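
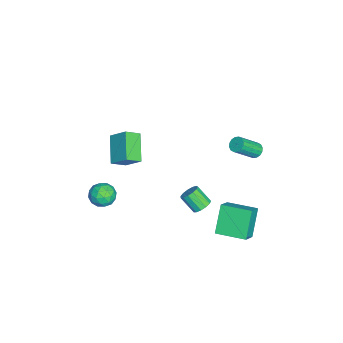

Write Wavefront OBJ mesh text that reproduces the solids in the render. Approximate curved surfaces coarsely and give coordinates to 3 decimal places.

v -1.008 1.501 -3.598
v -0.446 1.504 -3.362
v -0.81 0.721 -2.486
v -1.372 0.719 -2.722
v -0.617 1.758 -3.206
v -0.982 0.975 -2.33
v -0.913 1.931 -3.175
v -1.277 1.148 -2.299
v -1.239 1.967 -3.278
v -1.603 1.184 -2.402
v -1.491 1.855 -3.483
v -1.856 1.072 -2.607
v -1.59 1.631 -3.724
v -1.955 0.848 -2.848
v -1.504 1.366 -3.925
v -1.869 0.583 -3.049
v -1.261 1.144 -4.023
v -1.625 0.361 -3.147
v -0.937 1.035 -3.985
v -1.301 0.252 -3.109
v -0.636 1.075 -3.825
v -1 0.292 -2.949
v -0.452 1.249 -3.592
v -0.817 0.467 -2.716
v 0.214 -3.294 -1.06
v 0.63 -3.117 -1.757
v 0.65 -4.563 -1.123
v 1.066 -4.386 -1.82
v 1.314 -4.065 -1.095
v 1.045 -3.28 -1.057
v 0.235 -4.4 -1.823
v -0.034 -3.615 -1.785
v 0.643 -3.8 -2.229
v 1.31 -3.593 -1.779
v -0.03 -4.087 -1.101
v 0.637 -3.88 -0.651
v 0.384 -3.094 -1.403
v 0.896 -4.586 -1.477
v 1.042 -4.398 -1.051
v 1.287 -4.293 -1.461
v 0.628 -3.19 -0.991
v 0.872 -3.086 -1.401
v 1.274 -3.643 -1.012
v 0.408 -4.594 -1.479
v 0.652 -4.49 -1.889
v -0.007 -3.387 -1.419
v 0.238 -3.282 -1.829
v 0.006 -4.037 -1.868
v 0.635 -3.391 -2.09
v 0.892 -4.138 -2.127
v 0.404 -4.146 -2.129
v 0.245 -3.684 -2.106
v 1.027 -3.27 -1.826
v 1.284 -4.016 -1.863
v 1.43 -3.827 -1.437
v 1.271 -3.366 -1.414
v 1.035 -3.672 -2.103
v -0.004 -3.664 -1.017
v 0.253 -4.41 -1.054
v 0.009 -4.314 -1.466
v -0.15 -3.853 -1.443
v 0.388 -3.542 -0.753
v 0.645 -4.289 -0.79
v 1.035 -3.996 -0.774
v 0.876 -3.534 -0.751
v 0.245 -4.008 -0.777
v -0.351 -2.675 2.955
v 0.039 -1.77 3.818
v 1.148 -2.42 2.01
v 1.538 -1.515 2.872
v 0.122 -3.405 3.508
v 0.512 -2.5 4.37
v 1.621 -3.15 2.562
v 2.011 -2.245 3.425
v -1.086 2.893 -3.117
v -0.113 2.625 -2.33
v -0.679 4.644 -3.024
v 0.293 4.376 -2.236
v 0.067 2.704 -4.604
v 1.039 2.436 -3.816
v 0.473 4.455 -4.51
v 1.446 4.187 -3.723
v -3.659 4.192 -0.703
v -3.267 4.094 -1.031
v -2.549 3.07 0.136
v -2.941 3.168 0.463
v -3.188 4.309 -0.89
v -2.47 3.285 0.276
v -3.235 4.493 -0.7
v -2.517 3.469 0.467
v -3.396 4.597 -0.51
v -2.678 3.573 0.657
v -3.627 4.592 -0.372
v -2.909 3.568 0.794
v -3.867 4.479 -0.323
v -3.149 3.456 0.843
v -4.051 4.29 -0.376
v -3.333 3.266 0.791
v -4.13 4.075 -0.516
v -3.412 3.051 0.65
v -4.083 3.891 -0.707
v -3.365 2.867 0.46
v -3.922 3.787 -0.897
v -3.204 2.763 0.27
v -3.691 3.792 -1.034
v -2.973 2.768 0.132
v -3.451 3.904 -1.083
v -2.733 2.881 0.083
f 2 1 5
f 2 5 3
f 3 5 6
f 3 6 4
f 5 1 7
f 5 7 6
f 6 7 8
f 6 8 4
f 7 1 9
f 7 9 8
f 8 9 10
f 8 10 4
f 9 1 11
f 9 11 10
f 10 11 12
f 10 12 4
f 11 1 13
f 11 13 12
f 12 13 14
f 12 14 4
f 13 1 15
f 13 15 14
f 14 15 16
f 14 16 4
f 15 1 17
f 15 17 16
f 16 17 18
f 16 18 4
f 17 1 19
f 17 19 18
f 18 19 20
f 18 20 4
f 19 1 21
f 19 21 20
f 20 21 22
f 20 22 4
f 21 1 23
f 21 23 22
f 22 23 24
f 22 24 4
f 23 1 2
f 23 2 24
f 24 2 3
f 24 3 4
f 25 62 41
f 62 36 65
f 41 65 30
f 62 65 41
f 25 41 37
f 41 30 42
f 37 42 26
f 41 42 37
f 25 37 46
f 37 26 47
f 46 47 32
f 37 47 46
f 25 46 58
f 46 32 61
f 58 61 35
f 46 61 58
f 25 58 62
f 58 35 66
f 62 66 36
f 58 66 62
f 26 42 53
f 42 30 56
f 53 56 34
f 42 56 53
f 30 65 43
f 65 36 64
f 43 64 29
f 65 64 43
f 36 66 63
f 66 35 59
f 63 59 27
f 66 59 63
f 35 61 60
f 61 32 48
f 60 48 31
f 61 48 60
f 32 47 52
f 47 26 49
f 52 49 33
f 47 49 52
f 28 54 40
f 54 34 55
f 40 55 29
f 54 55 40
f 28 40 38
f 40 29 39
f 38 39 27
f 40 39 38
f 28 38 45
f 38 27 44
f 45 44 31
f 38 44 45
f 28 45 50
f 45 31 51
f 50 51 33
f 45 51 50
f 28 50 54
f 50 33 57
f 54 57 34
f 50 57 54
f 29 55 43
f 55 34 56
f 43 56 30
f 55 56 43
f 27 39 63
f 39 29 64
f 63 64 36
f 39 64 63
f 31 44 60
f 44 27 59
f 60 59 35
f 44 59 60
f 33 51 52
f 51 31 48
f 52 48 32
f 51 48 52
f 34 57 53
f 57 33 49
f 53 49 26
f 57 49 53
f 68 70 67
f 71 68 67
f 67 70 69
f 69 71 67
f 68 74 70
f 72 68 71
f 72 74 68
f 70 74 69
f 73 71 69
f 69 74 73
f 73 72 71
f 74 72 73
f 76 78 75
f 79 76 75
f 75 78 77
f 77 79 75
f 76 82 78
f 80 76 79
f 80 82 76
f 78 82 77
f 81 79 77
f 77 82 81
f 81 80 79
f 82 80 81
f 84 83 87
f 84 87 85
f 85 87 88
f 85 88 86
f 87 83 89
f 87 89 88
f 88 89 90
f 88 90 86
f 89 83 91
f 89 91 90
f 90 91 92
f 90 92 86
f 91 83 93
f 91 93 92
f 92 93 94
f 92 94 86
f 93 83 95
f 93 95 94
f 94 95 96
f 94 96 86
f 95 83 97
f 95 97 96
f 96 97 98
f 96 98 86
f 97 83 99
f 97 99 98
f 98 99 100
f 98 100 86
f 99 83 101
f 99 101 100
f 100 101 102
f 100 102 86
f 101 83 103
f 101 103 102
f 102 103 104
f 102 104 86
f 103 83 105
f 103 105 104
f 104 105 106
f 104 106 86
f 105 83 107
f 105 107 106
f 106 107 108
f 106 108 86
f 107 83 84
f 107 84 108
f 108 84 85
f 108 85 86



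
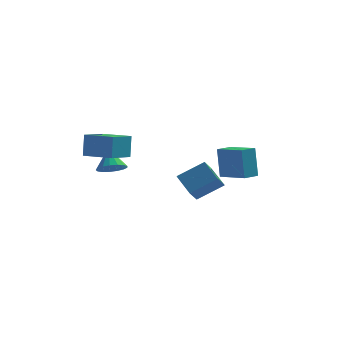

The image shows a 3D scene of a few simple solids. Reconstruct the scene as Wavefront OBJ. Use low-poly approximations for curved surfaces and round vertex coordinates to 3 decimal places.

v 4.041 -0.873 -1.57
v 3.813 -0.42 0.386
v 2.524 0.255 -2.007
v 2.297 0.708 -0.052
v 4.703 -0.028 -1.688
v 4.476 0.425 0.267
v 3.187 1.1 -2.126
v 2.959 1.553 -0.17
v -4.869 -2.088 0.161
v -4.865 -1.656 1.597
v -4.076 -0.67 -0.267
v -4.073 -0.238 1.169
v -3.087 -3.002 0.431
v -3.084 -2.57 1.867
v -2.295 -1.584 0.003
v -2.291 -1.152 1.439
v 0.518 2.456 -4.388
v -0.416 3.604 -3.53
v 0.81 3.334 -5.244
v -0.124 4.481 -4.387
v 2.104 2.959 -3.333
v 1.17 4.106 -2.476
v 2.396 3.836 -4.19
v 1.462 4.984 -3.332
v -3.566 -0.336 -1.47
v -3.129 -0.922 -0.928
v -3.914 0.536 -0.25
v -2.821 -0.637 -1.043
v -2.683 -0.283 -1.257
v -2.748 0.059 -1.519
v -3 0.31 -1.77
v -3.381 0.413 -1.953
v -3.805 0.345 -2.025
v -4.175 0.12 -1.97
v -4.404 -0.209 -1.8
v -4.442 -0.567 -1.555
v -4.279 -0.872 -1.291
v -3.953 -1.054 -1.067
v -3.538 -1.072 -0.936
f 2 4 1
f 5 2 1
f 1 4 3
f 3 5 1
f 2 8 4
f 6 2 5
f 6 8 2
f 4 8 3
f 7 5 3
f 3 8 7
f 7 6 5
f 8 6 7
f 10 12 9
f 13 10 9
f 9 12 11
f 11 13 9
f 10 16 12
f 14 10 13
f 14 16 10
f 12 16 11
f 15 13 11
f 11 16 15
f 15 14 13
f 16 14 15
f 18 20 17
f 21 18 17
f 17 20 19
f 19 21 17
f 18 24 20
f 22 18 21
f 22 24 18
f 20 24 19
f 23 21 19
f 19 24 23
f 23 22 21
f 24 22 23
f 26 25 28
f 26 28 27
f 28 25 29
f 28 29 27
f 29 25 30
f 29 30 27
f 30 25 31
f 30 31 27
f 31 25 32
f 31 32 27
f 32 25 33
f 32 33 27
f 33 25 34
f 33 34 27
f 34 25 35
f 34 35 27
f 35 25 36
f 35 36 27
f 36 25 37
f 36 37 27
f 37 25 38
f 37 38 27
f 38 25 39
f 38 39 27
f 39 25 26
f 39 26 27



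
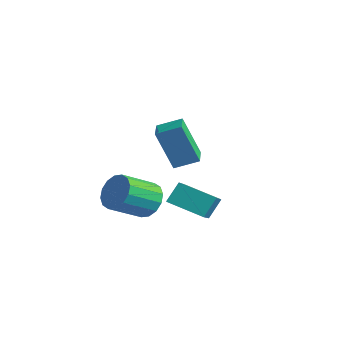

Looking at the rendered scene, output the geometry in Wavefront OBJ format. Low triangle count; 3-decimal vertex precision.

v 3.895 -1.953 2.482
v 3.423 -2.566 4.445
v 2.908 -1.254 2.463
v 2.436 -1.867 4.426
v 4.524 -1.053 2.914
v 4.052 -1.666 4.877
v 3.537 -0.354 2.895
v 3.065 -0.967 4.858
v -0.433 -0.512 -1.567
v 0.312 -0.193 -0.964
v 0.257 -1.869 -0.009
v -0.487 -2.188 -0.613
v -0.129 -0.043 -0.726
v -0.184 -1.719 0.229
v -0.651 -0.018 -0.714
v -0.706 -1.695 0.241
v -1.114 -0.126 -0.93
v -1.169 -1.803 0.025
v -1.395 -0.338 -1.317
v -1.45 -2.014 -0.362
v -1.418 -0.595 -1.771
v -1.473 -2.272 -0.816
v -1.177 -0.831 -2.171
v -1.232 -2.507 -1.216
v -0.736 -0.981 -2.409
v -0.791 -2.657 -1.454
v -0.214 -1.005 -2.421
v -0.269 -2.682 -1.466
v 0.249 -0.897 -2.205
v 0.194 -2.574 -1.25
v 0.53 -0.686 -1.818
v 0.475 -2.362 -0.863
v 0.553 -0.428 -1.364
v 0.498 -2.105 -0.409
v 1.467 -0.766 -0.807
v 1.4 -0.06 0.16
v 0.2 0.355 -1.714
v 0.132 1.061 -0.747
v 2.868 0.279 -1.473
v 2.8 0.985 -0.506
v 1.6 1.4 -2.38
v 1.533 2.106 -1.413
f 2 4 1
f 5 2 1
f 1 4 3
f 3 5 1
f 2 8 4
f 6 2 5
f 6 8 2
f 4 8 3
f 7 5 3
f 3 8 7
f 7 6 5
f 8 6 7
f 10 9 13
f 10 13 11
f 11 13 14
f 11 14 12
f 13 9 15
f 13 15 14
f 14 15 16
f 14 16 12
f 15 9 17
f 15 17 16
f 16 17 18
f 16 18 12
f 17 9 19
f 17 19 18
f 18 19 20
f 18 20 12
f 19 9 21
f 19 21 20
f 20 21 22
f 20 22 12
f 21 9 23
f 21 23 22
f 22 23 24
f 22 24 12
f 23 9 25
f 23 25 24
f 24 25 26
f 24 26 12
f 25 9 27
f 25 27 26
f 26 27 28
f 26 28 12
f 27 9 29
f 27 29 28
f 28 29 30
f 28 30 12
f 29 9 31
f 29 31 30
f 30 31 32
f 30 32 12
f 31 9 33
f 31 33 32
f 32 33 34
f 32 34 12
f 33 9 10
f 33 10 34
f 34 10 11
f 34 11 12
f 36 38 35
f 39 36 35
f 35 38 37
f 37 39 35
f 36 42 38
f 40 36 39
f 40 42 36
f 38 42 37
f 41 39 37
f 37 42 41
f 41 40 39
f 42 40 41



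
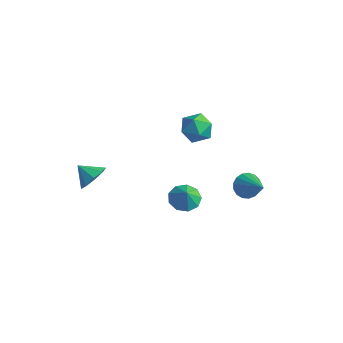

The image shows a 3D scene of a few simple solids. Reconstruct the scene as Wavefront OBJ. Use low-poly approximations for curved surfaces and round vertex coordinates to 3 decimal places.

v 1.49 -1.272 -0.137
v 2.073 -0.588 -0.193
v 1.95 -1.588 0.777
v 1.572 -0.413 0.119
v 1.033 -0.64 0.312
v 0.708 -1.162 0.295
v 0.749 -1.736 0.076
v 1.137 -2.093 -0.243
v 1.69 -2.066 -0.512
v 2.149 -1.667 -0.605
v 2.301 -1.084 -0.479
v -0.936 2.428 3.367
v 0.063 2.212 3.17
v -1.403 1.408 2.11
v -0.404 1.192 1.913
v -0.849 0.848 2.789
v -0.56 1.478 3.566
v -0.78 2.142 1.714
v -0.491 2.772 2.491
v 0.159 2.035 2.149
v 0.117 1.235 2.813
v -1.457 2.385 2.467
v -1.499 1.585 3.131
v 1.076 4.041 -2.57
v 1.578 4.18 -3.254
v 2.744 3.539 -1.45
v 1.563 4.546 -3.068
v 1.436 4.797 -2.767
v 1.227 4.874 -2.421
v 0.983 4.761 -2.109
v 0.761 4.483 -1.902
v 0.611 4.103 -1.849
v 0.568 3.709 -1.961
v 0.641 3.391 -2.212
v 0.814 3.222 -2.545
v 1.047 3.241 -2.884
v 1.286 3.443 -3.151
v 1.478 3.781 -3.284
v -3.411 -3.284 -0.22
v -2.774 -3.716 0.353
v -4.289 -3.596 0.52
v -2.847 -3.088 0.531
v -3.184 -2.552 0.358
v -3.627 -2.358 -0.086
v -3.969 -2.598 -0.593
v -4.05 -3.158 -0.925
v -3.832 -3.777 -0.928
v -3.417 -4.166 -0.599
v -2.999 -4.142 -0.093
f 2 1 4
f 2 4 3
f 4 1 5
f 4 5 3
f 5 1 6
f 5 6 3
f 6 1 7
f 6 7 3
f 7 1 8
f 7 8 3
f 8 1 9
f 8 9 3
f 9 1 10
f 9 10 3
f 10 1 11
f 10 11 3
f 11 1 2
f 11 2 3
f 12 23 17
f 12 17 13
f 12 13 19
f 12 19 22
f 12 22 23
f 13 17 21
f 17 23 16
f 23 22 14
f 22 19 18
f 19 13 20
f 15 21 16
f 15 16 14
f 15 14 18
f 15 18 20
f 15 20 21
f 16 21 17
f 14 16 23
f 18 14 22
f 20 18 19
f 21 20 13
f 25 24 27
f 25 27 26
f 27 24 28
f 27 28 26
f 28 24 29
f 28 29 26
f 29 24 30
f 29 30 26
f 30 24 31
f 30 31 26
f 31 24 32
f 31 32 26
f 32 24 33
f 32 33 26
f 33 24 34
f 33 34 26
f 34 24 35
f 34 35 26
f 35 24 36
f 35 36 26
f 36 24 37
f 36 37 26
f 37 24 38
f 37 38 26
f 38 24 25
f 38 25 26
f 40 39 42
f 40 42 41
f 42 39 43
f 42 43 41
f 43 39 44
f 43 44 41
f 44 39 45
f 44 45 41
f 45 39 46
f 45 46 41
f 46 39 47
f 46 47 41
f 47 39 48
f 47 48 41
f 48 39 49
f 48 49 41
f 49 39 40
f 49 40 41



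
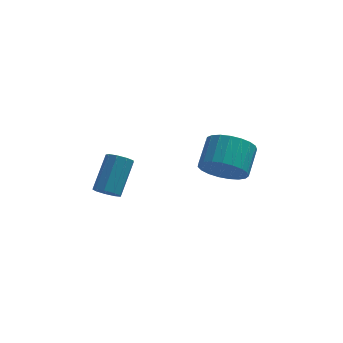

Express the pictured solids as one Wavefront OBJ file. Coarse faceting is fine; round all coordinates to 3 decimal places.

v -1.346 1.254 0.907
v -0.841 1.253 0.665
v -0.309 2.386 1.77
v -0.814 2.386 2.013
v -1.065 1.518 0.501
v -0.533 2.651 1.607
v -1.42 1.659 0.528
v -0.888 2.792 1.633
v -1.741 1.61 0.732
v -1.208 2.743 1.837
v -1.877 1.395 1.018
v -1.344 2.528 2.123
v -1.764 1.113 1.252
v -1.232 2.246 2.358
v -1.456 0.897 1.325
v -0.924 2.03 2.431
v -1.097 0.848 1.203
v -0.564 1.981 2.308
v -0.854 0.989 0.942
v -0.322 2.122 2.047
v 3.118 3.076 0.592
v 4.009 2.635 0.77
v 4.414 3.744 1.486
v 3.522 4.184 1.308
v 4.083 2.84 0.411
v 4.488 3.949 1.127
v 3.99 3.086 0.083
v 4.395 4.194 0.799
v 3.746 3.33 -0.157
v 4.151 4.438 0.559
v 3.394 3.53 -0.267
v 3.799 4.638 0.449
v 2.993 3.651 -0.229
v 3.398 4.759 0.487
v 2.615 3.673 -0.048
v 3.02 4.782 0.667
v 2.323 3.592 0.243
v 2.728 4.7 0.958
v 2.169 3.421 0.594
v 2.573 4.53 1.31
v 2.178 3.191 0.945
v 2.583 4.3 1.661
v 2.35 2.941 1.235
v 2.755 4.049 1.951
v 2.655 2.714 1.414
v 3.06 3.822 2.13
v 3.04 2.55 1.451
v 3.445 3.658 2.166
v 3.438 2.476 1.339
v 3.843 3.585 2.055
v 3.781 2.507 1.098
v 4.186 3.615 1.814
f 2 1 5
f 2 5 3
f 3 5 6
f 3 6 4
f 5 1 7
f 5 7 6
f 6 7 8
f 6 8 4
f 7 1 9
f 7 9 8
f 8 9 10
f 8 10 4
f 9 1 11
f 9 11 10
f 10 11 12
f 10 12 4
f 11 1 13
f 11 13 12
f 12 13 14
f 12 14 4
f 13 1 15
f 13 15 14
f 14 15 16
f 14 16 4
f 15 1 17
f 15 17 16
f 16 17 18
f 16 18 4
f 17 1 19
f 17 19 18
f 18 19 20
f 18 20 4
f 19 1 2
f 19 2 20
f 20 2 3
f 20 3 4
f 22 21 25
f 22 25 23
f 23 25 26
f 23 26 24
f 25 21 27
f 25 27 26
f 26 27 28
f 26 28 24
f 27 21 29
f 27 29 28
f 28 29 30
f 28 30 24
f 29 21 31
f 29 31 30
f 30 31 32
f 30 32 24
f 31 21 33
f 31 33 32
f 32 33 34
f 32 34 24
f 33 21 35
f 33 35 34
f 34 35 36
f 34 36 24
f 35 21 37
f 35 37 36
f 36 37 38
f 36 38 24
f 37 21 39
f 37 39 38
f 38 39 40
f 38 40 24
f 39 21 41
f 39 41 40
f 40 41 42
f 40 42 24
f 41 21 43
f 41 43 42
f 42 43 44
f 42 44 24
f 43 21 45
f 43 45 44
f 44 45 46
f 44 46 24
f 45 21 47
f 45 47 46
f 46 47 48
f 46 48 24
f 47 21 49
f 47 49 48
f 48 49 50
f 48 50 24
f 49 21 51
f 49 51 50
f 50 51 52
f 50 52 24
f 51 21 22
f 51 22 52
f 52 22 23
f 52 23 24



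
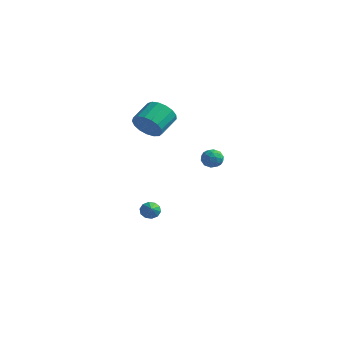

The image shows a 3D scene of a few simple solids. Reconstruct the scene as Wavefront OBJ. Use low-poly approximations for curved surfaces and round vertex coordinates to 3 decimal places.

v -3.781 0.161 -4.066
v -3.306 0.269 -4.466
v -3.139 -0.541 -3.494
v -3.281 0.528 -4.176
v -3.447 0.647 -3.844
v -3.74 0.58 -3.597
v -4.049 0.353 -3.529
v -4.256 0.053 -3.667
v -4.281 -0.206 -3.956
v -4.115 -0.325 -4.288
v -3.821 -0.258 -4.535
v -3.512 -0.031 -4.603
v 0.218 1.089 0.791
v 0.707 1.148 1.295
v 0.133 -0.028 1.005
v 0.622 0.031 1.509
v -0.015 0.319 1.6
v 0.038 1.009 1.468
v 0.802 0.111 0.832
v 0.855 0.801 0.7
v 1.068 0.543 1.32
v 0.563 0.672 1.795
v 0.277 0.448 0.505
v -0.228 0.577 0.98
v 0.47 1.216 1.025
v 0.37 -0.096 1.275
v -0.004 0.073 1.329
v 0.283 0.108 1.625
v 0.077 1.135 1.126
v 0.364 1.17 1.422
v -0.06 0.683 1.601
v 0.476 -0.05 0.878
v 0.763 -0.015 1.174
v 0.557 1.012 0.675
v 0.844 1.047 0.971
v 0.9 0.437 0.699
v 0.969 0.896 1.336
v 0.919 0.239 1.461
v 1.025 0.286 1.063
v 1.056 0.691 0.986
v 0.673 0.971 1.614
v 0.623 0.315 1.74
v 0.249 0.485 1.793
v 0.28 0.89 1.716
v 0.885 0.616 1.629
v 0.217 0.805 0.56
v 0.167 0.149 0.686
v 0.56 0.23 0.584
v 0.591 0.635 0.507
v -0.079 0.881 0.839
v -0.129 0.224 0.964
v -0.216 0.429 1.314
v -0.185 0.834 1.237
v -0.045 0.504 0.671
v -2.967 -1.091 3.359
v -2.082 -0.835 2.923
v -2.127 0.548 3.644
v -3.013 0.291 4.081
v -2.418 -0.68 2.605
v -2.463 0.703 3.326
v -2.88 -0.619 2.46
v -2.925 0.763 3.181
v -3.362 -0.667 2.52
v -3.408 0.716 3.241
v -3.754 -0.811 2.773
v -3.799 0.571 3.494
v -3.965 -1.02 3.161
v -4.011 0.362 3.882
v -3.948 -1.245 3.593
v -3.993 0.137 4.315
v -3.706 -1.435 3.973
v -3.752 -0.053 4.694
v -3.295 -1.546 4.211
v -3.34 -0.164 4.933
v -2.809 -1.553 4.255
v -2.854 -0.171 4.976
v -2.359 -1.454 4.093
v -2.404 -0.072 4.814
v -2.048 -1.272 3.764
v -2.094 0.111 4.485
v -1.948 -1.048 3.341
v -1.994 0.334 4.062
f 2 1 4
f 2 4 3
f 4 1 5
f 4 5 3
f 5 1 6
f 5 6 3
f 6 1 7
f 6 7 3
f 7 1 8
f 7 8 3
f 8 1 9
f 8 9 3
f 9 1 10
f 9 10 3
f 10 1 11
f 10 11 3
f 11 1 12
f 11 12 3
f 12 1 2
f 12 2 3
f 13 50 29
f 50 24 53
f 29 53 18
f 50 53 29
f 13 29 25
f 29 18 30
f 25 30 14
f 29 30 25
f 13 25 34
f 25 14 35
f 34 35 20
f 25 35 34
f 13 34 46
f 34 20 49
f 46 49 23
f 34 49 46
f 13 46 50
f 46 23 54
f 50 54 24
f 46 54 50
f 14 30 41
f 30 18 44
f 41 44 22
f 30 44 41
f 18 53 31
f 53 24 52
f 31 52 17
f 53 52 31
f 24 54 51
f 54 23 47
f 51 47 15
f 54 47 51
f 23 49 48
f 49 20 36
f 48 36 19
f 49 36 48
f 20 35 40
f 35 14 37
f 40 37 21
f 35 37 40
f 16 42 28
f 42 22 43
f 28 43 17
f 42 43 28
f 16 28 26
f 28 17 27
f 26 27 15
f 28 27 26
f 16 26 33
f 26 15 32
f 33 32 19
f 26 32 33
f 16 33 38
f 33 19 39
f 38 39 21
f 33 39 38
f 16 38 42
f 38 21 45
f 42 45 22
f 38 45 42
f 17 43 31
f 43 22 44
f 31 44 18
f 43 44 31
f 15 27 51
f 27 17 52
f 51 52 24
f 27 52 51
f 19 32 48
f 32 15 47
f 48 47 23
f 32 47 48
f 21 39 40
f 39 19 36
f 40 36 20
f 39 36 40
f 22 45 41
f 45 21 37
f 41 37 14
f 45 37 41
f 56 55 59
f 56 59 57
f 57 59 60
f 57 60 58
f 59 55 61
f 59 61 60
f 60 61 62
f 60 62 58
f 61 55 63
f 61 63 62
f 62 63 64
f 62 64 58
f 63 55 65
f 63 65 64
f 64 65 66
f 64 66 58
f 65 55 67
f 65 67 66
f 66 67 68
f 66 68 58
f 67 55 69
f 67 69 68
f 68 69 70
f 68 70 58
f 69 55 71
f 69 71 70
f 70 71 72
f 70 72 58
f 71 55 73
f 71 73 72
f 72 73 74
f 72 74 58
f 73 55 75
f 73 75 74
f 74 75 76
f 74 76 58
f 75 55 77
f 75 77 76
f 76 77 78
f 76 78 58
f 77 55 79
f 77 79 78
f 78 79 80
f 78 80 58
f 79 55 81
f 79 81 80
f 80 81 82
f 80 82 58
f 81 55 56
f 81 56 82
f 82 56 57
f 82 57 58



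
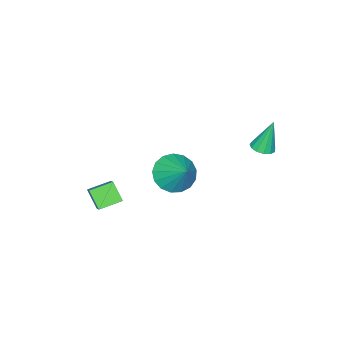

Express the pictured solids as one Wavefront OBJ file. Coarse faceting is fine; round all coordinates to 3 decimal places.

v 0.32 1.318 -0.516
v 0.738 1.627 -0.49
v 0.02 1.602 0.936
v 0.514 1.798 -0.57
v 0.228 1.816 -0.633
v -0.028 1.677 -0.658
v -0.174 1.423 -0.639
v -0.163 1.136 -0.581
v 0.002 0.907 -0.502
v 0.268 0.808 -0.427
v 0.55 0.871 -0.381
v 0.76 1.076 -0.378
v 0.829 1.358 -0.419
v 2.622 -1.232 -1.741
v 3.269 -1.836 -1.49
v 3.138 -0.288 -0.799
v 3.456 -1.611 -1.819
v 3.453 -1.299 -2.13
v 3.259 -0.972 -2.351
v 2.919 -0.704 -2.433
v 2.511 -0.557 -2.356
v 2.128 -0.565 -2.139
v 1.859 -0.726 -1.83
v 1.764 -1.002 -1.501
v 1.866 -1.332 -1.226
v 2.141 -1.638 -1.07
v 2.526 -1.851 -1.067
v 2.933 -1.923 -1.219
v 2.878 -4.17 -3.48
v 3.547 -3.54 -2.757
v 3.085 -3.552 -4.211
v 3.754 -2.921 -3.488
v 3.686 -4.739 -3.732
v 4.355 -4.108 -3.009
v 3.893 -4.12 -4.463
v 4.562 -3.49 -3.74
f 2 1 4
f 2 4 3
f 4 1 5
f 4 5 3
f 5 1 6
f 5 6 3
f 6 1 7
f 6 7 3
f 7 1 8
f 7 8 3
f 8 1 9
f 8 9 3
f 9 1 10
f 9 10 3
f 10 1 11
f 10 11 3
f 11 1 12
f 11 12 3
f 12 1 13
f 12 13 3
f 13 1 2
f 13 2 3
f 15 14 17
f 15 17 16
f 17 14 18
f 17 18 16
f 18 14 19
f 18 19 16
f 19 14 20
f 19 20 16
f 20 14 21
f 20 21 16
f 21 14 22
f 21 22 16
f 22 14 23
f 22 23 16
f 23 14 24
f 23 24 16
f 24 14 25
f 24 25 16
f 25 14 26
f 25 26 16
f 26 14 27
f 26 27 16
f 27 14 28
f 27 28 16
f 28 14 15
f 28 15 16
f 30 32 29
f 33 30 29
f 29 32 31
f 31 33 29
f 30 36 32
f 34 30 33
f 34 36 30
f 32 36 31
f 35 33 31
f 31 36 35
f 35 34 33
f 36 34 35



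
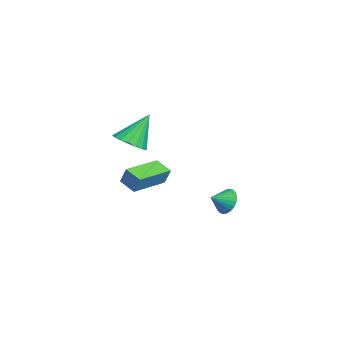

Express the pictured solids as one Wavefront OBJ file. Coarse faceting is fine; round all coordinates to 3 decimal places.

v -0.863 2.517 -3.933
v -0.235 2.479 -4.442
v -0.537 1.683 -3.467
v -0.115 2.656 -4.21
v -0.109 2.812 -3.935
v -0.218 2.923 -3.66
v -0.425 2.972 -3.426
v -0.699 2.952 -3.27
v -0.998 2.866 -3.215
v -1.276 2.727 -3.269
v -1.492 2.555 -3.424
v -1.612 2.378 -3.657
v -1.618 2.222 -3.931
v -1.509 2.111 -4.206
v -1.302 2.062 -4.44
v -1.028 2.082 -4.596
v -0.729 2.168 -4.652
v -0.45 2.307 -4.598
v -0.264 -1.254 -1.467
v -0.011 -0.984 -0.571
v 0.456 -0.645 -1.855
v 0.709 -0.374 -0.958
v 1.111 -2.826 -1.382
v 1.364 -2.555 -0.485
v 1.831 -2.216 -1.769
v 2.084 -1.946 -0.873
v 2.438 -2.445 1.763
v 2.884 -1.707 1.442
v 1.982 -1.475 3.357
v 2.504 -1.653 1.3
v 2.11 -1.755 1.25
v 1.782 -1.994 1.302
v 1.584 -2.323 1.445
v 1.554 -2.675 1.651
v 1.7 -2.982 1.879
v 1.992 -3.183 2.085
v 2.372 -3.237 2.227
v 2.765 -3.135 2.277
v 3.094 -2.895 2.225
v 3.292 -2.567 2.082
v 3.321 -2.215 1.876
v 3.176 -1.908 1.647
f 2 1 4
f 2 4 3
f 4 1 5
f 4 5 3
f 5 1 6
f 5 6 3
f 6 1 7
f 6 7 3
f 7 1 8
f 7 8 3
f 8 1 9
f 8 9 3
f 9 1 10
f 9 10 3
f 10 1 11
f 10 11 3
f 11 1 12
f 11 12 3
f 12 1 13
f 12 13 3
f 13 1 14
f 13 14 3
f 14 1 15
f 14 15 3
f 15 1 16
f 15 16 3
f 16 1 17
f 16 17 3
f 17 1 18
f 17 18 3
f 18 1 2
f 18 2 3
f 20 22 19
f 23 20 19
f 19 22 21
f 21 23 19
f 20 26 22
f 24 20 23
f 24 26 20
f 22 26 21
f 25 23 21
f 21 26 25
f 25 24 23
f 26 24 25
f 28 27 30
f 28 30 29
f 30 27 31
f 30 31 29
f 31 27 32
f 31 32 29
f 32 27 33
f 32 33 29
f 33 27 34
f 33 34 29
f 34 27 35
f 34 35 29
f 35 27 36
f 35 36 29
f 36 27 37
f 36 37 29
f 37 27 38
f 37 38 29
f 38 27 39
f 38 39 29
f 39 27 40
f 39 40 29
f 40 27 41
f 40 41 29
f 41 27 42
f 41 42 29
f 42 27 28
f 42 28 29



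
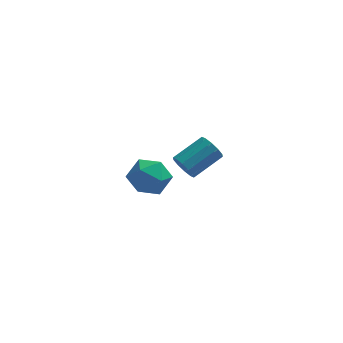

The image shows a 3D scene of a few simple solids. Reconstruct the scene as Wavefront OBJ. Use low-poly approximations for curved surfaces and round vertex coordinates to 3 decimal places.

v 2.654 2.72 -2.834
v 3.143 2.419 -3.301
v 4.474 3.359 -2.513
v 3.986 3.66 -2.046
v 2.984 2.804 -3.491
v 4.316 3.743 -2.703
v 2.699 3.156 -3.43
v 4.031 4.096 -2.642
v 2.397 3.342 -3.141
v 3.729 4.282 -2.354
v 2.193 3.291 -2.735
v 3.525 4.23 -1.947
v 2.166 3.021 -2.367
v 3.497 3.961 -1.579
v 2.324 2.637 -2.177
v 3.656 3.576 -1.389
v 2.609 2.284 -2.238
v 3.941 3.224 -1.45
v 2.911 2.098 -2.526
v 4.243 3.038 -1.739
v 3.115 2.15 -2.933
v 4.447 3.089 -2.145
v 0.235 -2.388 0.468
v 0.787 -1.728 1.109
v 1.713 -2.892 -0.289
v 2.265 -2.232 0.352
v 1.789 -3.102 0.76
v 0.875 -2.791 1.228
v 1.625 -1.829 -0.408
v 0.711 -1.518 0.06
v 1.646 -1.383 0.567
v 1.748 -2.17 1.289
v 0.752 -2.45 -0.469
v 0.854 -3.237 0.253
f 2 1 5
f 2 5 3
f 3 5 6
f 3 6 4
f 5 1 7
f 5 7 6
f 6 7 8
f 6 8 4
f 7 1 9
f 7 9 8
f 8 9 10
f 8 10 4
f 9 1 11
f 9 11 10
f 10 11 12
f 10 12 4
f 11 1 13
f 11 13 12
f 12 13 14
f 12 14 4
f 13 1 15
f 13 15 14
f 14 15 16
f 14 16 4
f 15 1 17
f 15 17 16
f 16 17 18
f 16 18 4
f 17 1 19
f 17 19 18
f 18 19 20
f 18 20 4
f 19 1 21
f 19 21 20
f 20 21 22
f 20 22 4
f 21 1 2
f 21 2 22
f 22 2 3
f 22 3 4
f 23 34 28
f 23 28 24
f 23 24 30
f 23 30 33
f 23 33 34
f 24 28 32
f 28 34 27
f 34 33 25
f 33 30 29
f 30 24 31
f 26 32 27
f 26 27 25
f 26 25 29
f 26 29 31
f 26 31 32
f 27 32 28
f 25 27 34
f 29 25 33
f 31 29 30
f 32 31 24



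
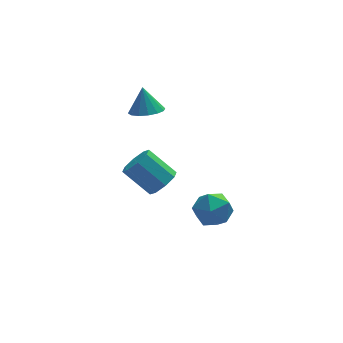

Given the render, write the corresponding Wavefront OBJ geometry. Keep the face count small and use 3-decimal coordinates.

v -0.733 -2.076 -1.97
v 0.039 -2.185 -2.81
v -0.619 -3.895 -1.63
v 0.153 -4.004 -2.47
v 0.428 -3.446 -1.508
v 0.358 -2.322 -1.718
v -0.938 -3.758 -2.722
v -1.008 -2.634 -2.932
v -0.088 -3.225 -3.275
v 0.757 -3.031 -2.525
v -1.337 -3.049 -1.915
v -0.492 -2.855 -1.165
v -1.489 2.648 -4.546
v -0.91 3.425 -4.515
v -2.172 4.31 -3.163
v -2.751 3.532 -3.194
v -1.433 3.481 -5.039
v -2.695 4.366 -3.687
v -1.989 3.049 -5.275
v -3.25 3.933 -3.922
v -2.252 2.381 -5.083
v -3.513 3.266 -3.731
v -2.068 1.87 -4.577
v -3.33 2.755 -3.225
v -1.545 1.814 -4.053
v -2.807 2.699 -2.701
v -0.99 2.247 -3.818
v -2.251 3.131 -2.465
v -0.727 2.914 -4.009
v -1.988 3.799 -2.657
v -2.296 2.812 1.189
v -1.742 3.546 0.951
v -2.384 3.348 2.631
v -2.201 3.7 0.865
v -2.685 3.617 0.867
v -3.066 3.317 0.955
v -3.24 2.883 1.106
v -3.161 2.429 1.279
v -2.85 2.079 1.428
v -2.391 1.924 1.513
v -1.906 2.008 1.512
v -1.526 2.307 1.424
v -1.352 2.742 1.273
v -1.431 3.195 1.1
f 1 12 6
f 1 6 2
f 1 2 8
f 1 8 11
f 1 11 12
f 2 6 10
f 6 12 5
f 12 11 3
f 11 8 7
f 8 2 9
f 4 10 5
f 4 5 3
f 4 3 7
f 4 7 9
f 4 9 10
f 5 10 6
f 3 5 12
f 7 3 11
f 9 7 8
f 10 9 2
f 14 13 17
f 14 17 15
f 15 17 18
f 15 18 16
f 17 13 19
f 17 19 18
f 18 19 20
f 18 20 16
f 19 13 21
f 19 21 20
f 20 21 22
f 20 22 16
f 21 13 23
f 21 23 22
f 22 23 24
f 22 24 16
f 23 13 25
f 23 25 24
f 24 25 26
f 24 26 16
f 25 13 27
f 25 27 26
f 26 27 28
f 26 28 16
f 27 13 29
f 27 29 28
f 28 29 30
f 28 30 16
f 29 13 14
f 29 14 30
f 30 14 15
f 30 15 16
f 32 31 34
f 32 34 33
f 34 31 35
f 34 35 33
f 35 31 36
f 35 36 33
f 36 31 37
f 36 37 33
f 37 31 38
f 37 38 33
f 38 31 39
f 38 39 33
f 39 31 40
f 39 40 33
f 40 31 41
f 40 41 33
f 41 31 42
f 41 42 33
f 42 31 43
f 42 43 33
f 43 31 44
f 43 44 33
f 44 31 32
f 44 32 33



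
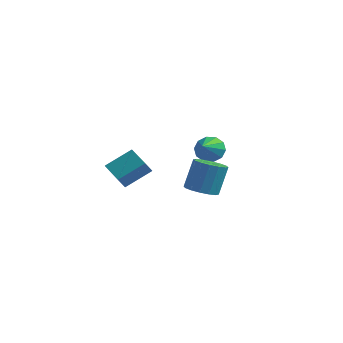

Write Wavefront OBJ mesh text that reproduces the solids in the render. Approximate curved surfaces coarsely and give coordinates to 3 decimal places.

v -1.044 4.271 -2.466
v -0.283 4.137 -2.844
v -0.796 2.769 -1.434
v -0.202 4.443 -2.417
v -0.443 4.684 -2.009
v -0.913 4.767 -1.776
v -1.433 4.661 -1.806
v -1.804 4.406 -2.088
v -1.885 4.099 -2.515
v -1.644 3.859 -2.923
v -1.174 3.776 -3.157
v -0.654 3.882 -3.127
v -3.407 -2.973 -0.631
v -2.445 -1.914 0.231
v -3.278 -2.484 -1.375
v -2.316 -1.425 -0.514
v -2.264 -3.755 -0.946
v -1.302 -2.696 -0.085
v -2.135 -3.266 -1.691
v -1.173 -2.207 -0.829
v -0.043 1.086 -3.687
v 0.833 1.323 -3.888
v 1 2.111 -2.234
v 0.123 1.874 -2.033
v 0.566 1.695 -4.038
v 0.733 2.482 -2.384
v 0.136 1.903 -4.094
v 0.303 2.691 -2.439
v -0.343 1.893 -4.041
v -0.176 2.68 -2.386
v -0.741 1.666 -3.893
v -0.574 2.454 -2.238
v -0.952 1.284 -3.69
v -0.785 2.072 -2.035
v -0.92 0.849 -3.486
v -0.753 1.637 -1.832
v -0.653 0.478 -3.336
v -0.486 1.265 -1.682
v -0.223 0.269 -3.281
v -0.056 1.057 -1.626
v 0.256 0.28 -3.334
v 0.423 1.067 -1.679
v 0.654 0.506 -3.482
v 0.821 1.294 -1.827
v 0.865 0.888 -3.685
v 1.032 1.676 -2.03
f 2 1 4
f 2 4 3
f 4 1 5
f 4 5 3
f 5 1 6
f 5 6 3
f 6 1 7
f 6 7 3
f 7 1 8
f 7 8 3
f 8 1 9
f 8 9 3
f 9 1 10
f 9 10 3
f 10 1 11
f 10 11 3
f 11 1 12
f 11 12 3
f 12 1 2
f 12 2 3
f 14 16 13
f 17 14 13
f 13 16 15
f 15 17 13
f 14 20 16
f 18 14 17
f 18 20 14
f 16 20 15
f 19 17 15
f 15 20 19
f 19 18 17
f 20 18 19
f 22 21 25
f 22 25 23
f 23 25 26
f 23 26 24
f 25 21 27
f 25 27 26
f 26 27 28
f 26 28 24
f 27 21 29
f 27 29 28
f 28 29 30
f 28 30 24
f 29 21 31
f 29 31 30
f 30 31 32
f 30 32 24
f 31 21 33
f 31 33 32
f 32 33 34
f 32 34 24
f 33 21 35
f 33 35 34
f 34 35 36
f 34 36 24
f 35 21 37
f 35 37 36
f 36 37 38
f 36 38 24
f 37 21 39
f 37 39 38
f 38 39 40
f 38 40 24
f 39 21 41
f 39 41 40
f 40 41 42
f 40 42 24
f 41 21 43
f 41 43 42
f 42 43 44
f 42 44 24
f 43 21 45
f 43 45 44
f 44 45 46
f 44 46 24
f 45 21 22
f 45 22 46
f 46 22 23
f 46 23 24



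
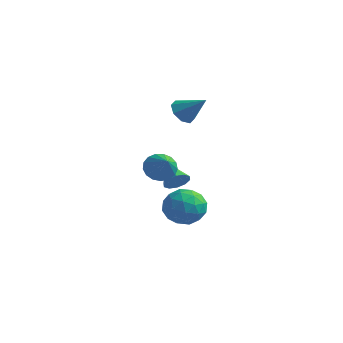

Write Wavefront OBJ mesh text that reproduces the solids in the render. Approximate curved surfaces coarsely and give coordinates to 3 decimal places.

v 1.045 -3.53 -0.092
v 1.615 -3.272 -0.486
v 1.975 -4.27 0.772
v 1.572 -3.03 -0.232
v 1.408 -2.902 0.055
v 1.16 -2.918 0.308
v 0.886 -3.074 0.469
v 0.649 -3.335 0.502
v 0.502 -3.64 0.399
v 0.479 -3.92 0.183
v 0.586 -4.111 -0.096
v 0.798 -4.168 -0.373
v 1.067 -4.08 -0.587
v 1.33 -3.865 -0.687
v 1.528 -3.574 -0.65
v 0.865 -0.606 -4.084
v 1.428 -0.668 -3.211
v -0.048 -1.932 -3.589
v 0.515 -1.994 -2.716
v -0.133 -1.193 -2.861
v 0.431 -0.373 -3.167
v 0.949 -2.227 -3.633
v 1.513 -1.407 -3.939
v 1.48 -1.669 -2.932
v 0.811 -1.03 -2.455
v 0.569 -1.57 -4.345
v -0.1 -0.931 -3.868
v 1.227 -0.521 -3.691
v 0.153 -2.079 -3.109
v -0.228 -1.608 -3.194
v 0.103 -1.645 -2.681
v 0.64 -0.348 -3.666
v 0.972 -0.384 -3.152
v 0.054 -0.692 -2.946
v 0.408 -2.216 -3.648
v 0.74 -2.252 -3.134
v 1.277 -0.955 -4.119
v 1.608 -0.992 -3.606
v 1.326 -1.908 -3.854
v 1.589 -1.146 -3.014
v 1.052 -1.925 -2.723
v 1.307 -2.062 -3.262
v 1.639 -1.58 -3.442
v 1.195 -0.77 -2.734
v 0.659 -1.549 -2.442
v 0.277 -1.078 -2.528
v 0.609 -0.597 -2.708
v 1.226 -1.359 -2.57
v 0.721 -1.051 -4.358
v 0.185 -1.83 -4.066
v 0.771 -2.003 -4.092
v 1.103 -1.522 -4.272
v 0.328 -0.675 -4.077
v -0.209 -1.454 -3.786
v -0.259 -1.02 -3.358
v 0.073 -0.538 -3.538
v 0.154 -1.241 -4.23
v 0.986 -2.277 -1.425
v 1.354 -2.239 -0.927
v -0.006 -1.723 -0.735
v 1.394 -1.916 -1.129
v 1.279 -1.73 -1.443
v 1.052 -1.753 -1.751
v 0.8 -1.976 -1.934
v 0.619 -2.314 -1.923
v 0.579 -2.637 -1.722
v 0.694 -2.823 -1.408
v 0.921 -2.8 -1.1
v 1.173 -2.577 -0.916
v -1.978 2.259 0.439
v -1.632 1.674 0.147
v -0.842 2.461 1.381
v -1.5 2.158 -0.116
v -1.648 2.701 -0.054
v -1.99 2.985 0.297
v -2.325 2.844 0.731
v -2.457 2.36 0.995
v -2.308 1.817 0.932
v -1.967 1.533 0.581
f 2 1 4
f 2 4 3
f 4 1 5
f 4 5 3
f 5 1 6
f 5 6 3
f 6 1 7
f 6 7 3
f 7 1 8
f 7 8 3
f 8 1 9
f 8 9 3
f 9 1 10
f 9 10 3
f 10 1 11
f 10 11 3
f 11 1 12
f 11 12 3
f 12 1 13
f 12 13 3
f 13 1 14
f 13 14 3
f 14 1 15
f 14 15 3
f 15 1 2
f 15 2 3
f 16 53 32
f 53 27 56
f 32 56 21
f 53 56 32
f 16 32 28
f 32 21 33
f 28 33 17
f 32 33 28
f 16 28 37
f 28 17 38
f 37 38 23
f 28 38 37
f 16 37 49
f 37 23 52
f 49 52 26
f 37 52 49
f 16 49 53
f 49 26 57
f 53 57 27
f 49 57 53
f 17 33 44
f 33 21 47
f 44 47 25
f 33 47 44
f 21 56 34
f 56 27 55
f 34 55 20
f 56 55 34
f 27 57 54
f 57 26 50
f 54 50 18
f 57 50 54
f 26 52 51
f 52 23 39
f 51 39 22
f 52 39 51
f 23 38 43
f 38 17 40
f 43 40 24
f 38 40 43
f 19 45 31
f 45 25 46
f 31 46 20
f 45 46 31
f 19 31 29
f 31 20 30
f 29 30 18
f 31 30 29
f 19 29 36
f 29 18 35
f 36 35 22
f 29 35 36
f 19 36 41
f 36 22 42
f 41 42 24
f 36 42 41
f 19 41 45
f 41 24 48
f 45 48 25
f 41 48 45
f 20 46 34
f 46 25 47
f 34 47 21
f 46 47 34
f 18 30 54
f 30 20 55
f 54 55 27
f 30 55 54
f 22 35 51
f 35 18 50
f 51 50 26
f 35 50 51
f 24 42 43
f 42 22 39
f 43 39 23
f 42 39 43
f 25 48 44
f 48 24 40
f 44 40 17
f 48 40 44
f 59 58 61
f 59 61 60
f 61 58 62
f 61 62 60
f 62 58 63
f 62 63 60
f 63 58 64
f 63 64 60
f 64 58 65
f 64 65 60
f 65 58 66
f 65 66 60
f 66 58 67
f 66 67 60
f 67 58 68
f 67 68 60
f 68 58 69
f 68 69 60
f 69 58 59
f 69 59 60
f 71 70 73
f 71 73 72
f 73 70 74
f 73 74 72
f 74 70 75
f 74 75 72
f 75 70 76
f 75 76 72
f 76 70 77
f 76 77 72
f 77 70 78
f 77 78 72
f 78 70 79
f 78 79 72
f 79 70 71
f 79 71 72



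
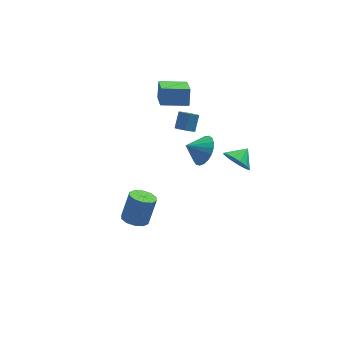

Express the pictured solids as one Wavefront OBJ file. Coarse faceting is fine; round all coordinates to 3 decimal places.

v 0.783 1.867 -1.05
v 1.246 2.485 -0.353
v -0.243 1.893 -0.39
v 1.077 2.772 -0.629
v 0.856 2.902 -0.977
v 0.623 2.853 -1.338
v 0.417 2.634 -1.649
v 0.275 2.283 -1.856
v 0.22 1.859 -1.924
v 0.263 1.437 -1.841
v 0.396 1.089 -1.621
v 0.596 0.876 -1.302
v 0.828 0.834 -0.94
v 1.052 0.971 -0.596
v 1.23 1.262 -0.331
v 1.33 1.659 -0.19
v 1.336 2.091 -0.198
v -3.587 -0.046 -4.76
v -2.9 -0.475 -4.887
v -2.326 -0.043 -3.248
v -3.013 0.386 -3.12
v -2.818 0.001 -5.041
v -2.244 0.433 -3.402
v -3.03 0.459 -5.088
v -2.456 0.891 -3.448
v -3.455 0.724 -5.009
v -2.881 1.156 -3.37
v -3.93 0.695 -4.835
v -3.356 1.127 -3.196
v -4.274 0.383 -4.632
v -3.7 0.815 -2.993
v -4.356 -0.093 -4.478
v -3.782 0.339 -2.839
v -4.144 -0.551 -4.432
v -3.57 -0.119 -2.792
v -3.719 -0.816 -4.51
v -3.145 -0.384 -2.871
v -3.244 -0.787 -4.684
v -2.67 -0.355 -3.045
v -0.008 3.195 -0.202
v 0.378 3.468 -0.586
v 0.755 4.119 0.258
v 0.368 3.845 0.642
v 0.054 3.661 -0.59
v 0.431 4.312 0.254
v -0.294 3.676 -0.445
v 0.083 4.326 0.398
v -0.533 3.506 -0.208
v -0.156 4.157 0.635
v -0.571 3.218 0.032
v -0.195 3.869 0.875
v -0.395 2.921 0.182
v -0.018 3.572 1.026
v -0.071 2.728 0.186
v 0.306 3.379 1.03
v 0.277 2.714 0.042
v 0.654 3.364 0.885
v 0.516 2.883 -0.195
v 0.893 3.534 0.648
v 0.555 3.171 -0.435
v 0.931 3.822 0.408
v -1.534 2.668 2.849
v -1.369 3.166 3.861
v -1.356 4.337 2
v -1.192 4.834 3.013
v 0.072 2.426 2.707
v 0.236 2.923 3.72
v 0.249 4.094 1.859
v 0.414 4.592 2.871
v 1.291 -3.727 3.27
v 1.813 -3.781 2.552
v 2.029 -3.213 3.77
v 1.577 -3.389 2.498
v 1.263 -3.088 2.651
v 0.957 -2.959 2.97
v 0.741 -3.035 3.37
v 0.671 -3.297 3.742
v 0.768 -3.674 3.988
v 1.004 -4.066 4.042
v 1.318 -4.367 3.889
v 1.624 -4.496 3.57
v 1.84 -4.42 3.171
v 1.91 -4.158 2.798
f 2 1 4
f 2 4 3
f 4 1 5
f 4 5 3
f 5 1 6
f 5 6 3
f 6 1 7
f 6 7 3
f 7 1 8
f 7 8 3
f 8 1 9
f 8 9 3
f 9 1 10
f 9 10 3
f 10 1 11
f 10 11 3
f 11 1 12
f 11 12 3
f 12 1 13
f 12 13 3
f 13 1 14
f 13 14 3
f 14 1 15
f 14 15 3
f 15 1 16
f 15 16 3
f 16 1 17
f 16 17 3
f 17 1 2
f 17 2 3
f 19 18 22
f 19 22 20
f 20 22 23
f 20 23 21
f 22 18 24
f 22 24 23
f 23 24 25
f 23 25 21
f 24 18 26
f 24 26 25
f 25 26 27
f 25 27 21
f 26 18 28
f 26 28 27
f 27 28 29
f 27 29 21
f 28 18 30
f 28 30 29
f 29 30 31
f 29 31 21
f 30 18 32
f 30 32 31
f 31 32 33
f 31 33 21
f 32 18 34
f 32 34 33
f 33 34 35
f 33 35 21
f 34 18 36
f 34 36 35
f 35 36 37
f 35 37 21
f 36 18 38
f 36 38 37
f 37 38 39
f 37 39 21
f 38 18 19
f 38 19 39
f 39 19 20
f 39 20 21
f 41 40 44
f 41 44 42
f 42 44 45
f 42 45 43
f 44 40 46
f 44 46 45
f 45 46 47
f 45 47 43
f 46 40 48
f 46 48 47
f 47 48 49
f 47 49 43
f 48 40 50
f 48 50 49
f 49 50 51
f 49 51 43
f 50 40 52
f 50 52 51
f 51 52 53
f 51 53 43
f 52 40 54
f 52 54 53
f 53 54 55
f 53 55 43
f 54 40 56
f 54 56 55
f 55 56 57
f 55 57 43
f 56 40 58
f 56 58 57
f 57 58 59
f 57 59 43
f 58 40 60
f 58 60 59
f 59 60 61
f 59 61 43
f 60 40 41
f 60 41 61
f 61 41 42
f 61 42 43
f 63 65 62
f 66 63 62
f 62 65 64
f 64 66 62
f 63 69 65
f 67 63 66
f 67 69 63
f 65 69 64
f 68 66 64
f 64 69 68
f 68 67 66
f 69 67 68
f 71 70 73
f 71 73 72
f 73 70 74
f 73 74 72
f 74 70 75
f 74 75 72
f 75 70 76
f 75 76 72
f 76 70 77
f 76 77 72
f 77 70 78
f 77 78 72
f 78 70 79
f 78 79 72
f 79 70 80
f 79 80 72
f 80 70 81
f 80 81 72
f 81 70 82
f 81 82 72
f 82 70 83
f 82 83 72
f 83 70 71
f 83 71 72



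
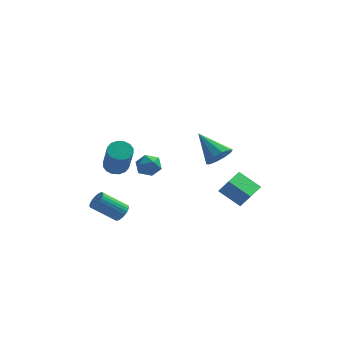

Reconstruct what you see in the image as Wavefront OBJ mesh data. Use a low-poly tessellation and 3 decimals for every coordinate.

v -2.486 -3.344 -3.319
v -2.124 -3.469 -2.911
v -3.353 -3.761 -1.912
v -3.714 -3.636 -2.321
v -2.15 -3.255 -2.88
v -3.379 -3.546 -1.881
v -2.227 -3.054 -2.917
v -3.456 -3.345 -1.918
v -2.344 -2.897 -3.014
v -3.573 -3.188 -2.016
v -2.482 -2.808 -3.158
v -3.711 -3.099 -2.16
v -2.621 -2.801 -3.327
v -3.849 -3.092 -2.328
v -2.739 -2.877 -3.494
v -3.968 -3.168 -2.496
v -2.819 -3.023 -3.635
v -4.047 -3.315 -2.637
v -2.847 -3.219 -3.728
v -4.076 -3.511 -2.729
v -2.821 -3.434 -3.759
v -4.05 -3.725 -2.76
v -2.744 -3.635 -3.722
v -3.973 -3.926 -2.723
v -2.627 -3.792 -3.624
v -3.856 -4.083 -2.626
v -2.489 -3.881 -3.48
v -3.718 -4.172 -2.482
v -2.351 -3.888 -3.312
v -3.579 -4.179 -2.313
v -2.232 -3.812 -3.144
v -3.461 -4.103 -2.146
v -2.153 -3.665 -3.003
v -3.381 -3.957 -2.005
v -3.649 1.206 -2.385
v -3.23 1.718 -2.158
v -2.772 0.587 -0.449
v -3.191 0.074 -0.675
v -3.555 1.795 -2.019
v -3.098 0.664 -0.31
v -3.906 1.715 -1.979
v -3.448 0.583 -0.27
v -4.188 1.497 -2.047
v -3.73 0.366 -0.338
v -4.326 1.202 -2.206
v -3.868 0.071 -0.496
v -4.282 0.908 -2.412
v -3.824 -0.223 -0.703
v -4.068 0.693 -2.611
v -3.61 -0.438 -0.902
v -3.742 0.616 -2.75
v -3.285 -0.515 -1.041
v -3.392 0.697 -2.79
v -2.934 -0.435 -1.081
v -3.11 0.914 -2.722
v -2.652 -0.217 -1.013
v -2.972 1.209 -2.564
v -2.514 0.078 -0.854
v -3.016 1.503 -2.357
v -2.558 0.372 -0.648
v 3.212 -1.37 -3.432
v 2.045 -1.046 -2.616
v 3.595 -0.129 -3.377
v 2.429 0.195 -2.561
v 3.751 -1.575 -2.579
v 2.585 -1.251 -1.763
v 4.135 -0.334 -2.524
v 2.968 -0.01 -1.708
v 2.303 -2.636 0.71
v 2.799 -2.741 1.316
v 1.117 -1.784 1.83
v 2.907 -2.314 1.105
v 2.784 -2.01 0.744
v 2.478 -1.945 0.369
v 2.104 -2.144 0.125
v 1.807 -2.531 0.105
v 1.699 -2.958 0.315
v 1.822 -3.262 0.677
v 2.129 -3.327 1.052
v 2.502 -3.128 1.296
v -1.412 -1.967 0.004
v -0.879 -2.105 -0.485
v -1.621 -3.135 0.105
v -1.088 -3.273 -0.384
v -0.917 -3.014 0.283
v -0.788 -2.292 0.221
v -1.712 -2.948 -0.601
v -1.583 -2.226 -0.663
v -1.065 -2.711 -0.859
v -0.574 -2.752 -0.313
v -1.926 -2.488 -0.067
v -1.435 -2.529 0.479
f 2 1 5
f 2 5 3
f 3 5 6
f 3 6 4
f 5 1 7
f 5 7 6
f 6 7 8
f 6 8 4
f 7 1 9
f 7 9 8
f 8 9 10
f 8 10 4
f 9 1 11
f 9 11 10
f 10 11 12
f 10 12 4
f 11 1 13
f 11 13 12
f 12 13 14
f 12 14 4
f 13 1 15
f 13 15 14
f 14 15 16
f 14 16 4
f 15 1 17
f 15 17 16
f 16 17 18
f 16 18 4
f 17 1 19
f 17 19 18
f 18 19 20
f 18 20 4
f 19 1 21
f 19 21 20
f 20 21 22
f 20 22 4
f 21 1 23
f 21 23 22
f 22 23 24
f 22 24 4
f 23 1 25
f 23 25 24
f 24 25 26
f 24 26 4
f 25 1 27
f 25 27 26
f 26 27 28
f 26 28 4
f 27 1 29
f 27 29 28
f 28 29 30
f 28 30 4
f 29 1 31
f 29 31 30
f 30 31 32
f 30 32 4
f 31 1 33
f 31 33 32
f 32 33 34
f 32 34 4
f 33 1 2
f 33 2 34
f 34 2 3
f 34 3 4
f 36 35 39
f 36 39 37
f 37 39 40
f 37 40 38
f 39 35 41
f 39 41 40
f 40 41 42
f 40 42 38
f 41 35 43
f 41 43 42
f 42 43 44
f 42 44 38
f 43 35 45
f 43 45 44
f 44 45 46
f 44 46 38
f 45 35 47
f 45 47 46
f 46 47 48
f 46 48 38
f 47 35 49
f 47 49 48
f 48 49 50
f 48 50 38
f 49 35 51
f 49 51 50
f 50 51 52
f 50 52 38
f 51 35 53
f 51 53 52
f 52 53 54
f 52 54 38
f 53 35 55
f 53 55 54
f 54 55 56
f 54 56 38
f 55 35 57
f 55 57 56
f 56 57 58
f 56 58 38
f 57 35 59
f 57 59 58
f 58 59 60
f 58 60 38
f 59 35 36
f 59 36 60
f 60 36 37
f 60 37 38
f 62 64 61
f 65 62 61
f 61 64 63
f 63 65 61
f 62 68 64
f 66 62 65
f 66 68 62
f 64 68 63
f 67 65 63
f 63 68 67
f 67 66 65
f 68 66 67
f 70 69 72
f 70 72 71
f 72 69 73
f 72 73 71
f 73 69 74
f 73 74 71
f 74 69 75
f 74 75 71
f 75 69 76
f 75 76 71
f 76 69 77
f 76 77 71
f 77 69 78
f 77 78 71
f 78 69 79
f 78 79 71
f 79 69 80
f 79 80 71
f 80 69 70
f 80 70 71
f 81 92 86
f 81 86 82
f 81 82 88
f 81 88 91
f 81 91 92
f 82 86 90
f 86 92 85
f 92 91 83
f 91 88 87
f 88 82 89
f 84 90 85
f 84 85 83
f 84 83 87
f 84 87 89
f 84 89 90
f 85 90 86
f 83 85 92
f 87 83 91
f 89 87 88
f 90 89 82



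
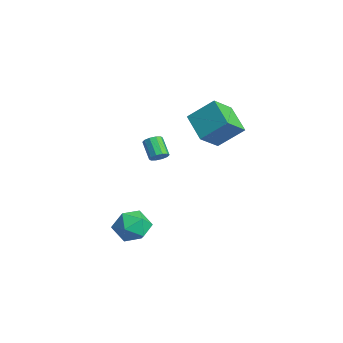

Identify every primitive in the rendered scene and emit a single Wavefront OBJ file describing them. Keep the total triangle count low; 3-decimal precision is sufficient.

v -2.994 2.334 2.3
v -2.409 1.11 3.307
v -2.411 3.614 3.517
v -1.826 2.39 4.524
v -1.314 2.41 1.416
v -0.729 1.186 2.423
v -0.731 3.69 2.633
v -0.146 2.466 3.64
v 2.292 -3.234 -0.355
v 2.962 -2.794 -1.083
v 2.518 -4.806 -1.097
v 3.188 -4.366 -1.825
v 3.489 -4.439 -0.787
v 3.349 -3.468 -0.328
v 2.131 -4.132 -1.852
v 1.991 -3.161 -1.393
v 2.863 -3.349 -2.008
v 3.702 -3.539 -1.35
v 1.778 -4.061 -0.83
v 2.617 -4.251 -0.172
v 0.751 -1.608 2.366
v 1.102 -1.562 2.76
v 0.201 -1.587 3.568
v -0.151 -1.632 3.174
v 1.013 -1.261 2.67
v 0.111 -1.285 3.477
v 0.823 -1.092 2.463
v -0.078 -1.116 3.27
v 0.606 -1.12 2.219
v -0.296 -1.144 3.027
v 0.444 -1.334 2.032
v -0.457 -1.359 2.839
v 0.399 -1.653 1.972
v -0.502 -1.678 2.78
v 0.489 -1.955 2.063
v -0.413 -1.979 2.87
v 0.678 -2.124 2.27
v -0.223 -2.148 3.077
v 0.896 -2.096 2.513
v -0.006 -2.12 3.321
v 1.057 -1.881 2.701
v 0.156 -1.906 3.508
f 2 4 1
f 5 2 1
f 1 4 3
f 3 5 1
f 2 8 4
f 6 2 5
f 6 8 2
f 4 8 3
f 7 5 3
f 3 8 7
f 7 6 5
f 8 6 7
f 9 20 14
f 9 14 10
f 9 10 16
f 9 16 19
f 9 19 20
f 10 14 18
f 14 20 13
f 20 19 11
f 19 16 15
f 16 10 17
f 12 18 13
f 12 13 11
f 12 11 15
f 12 15 17
f 12 17 18
f 13 18 14
f 11 13 20
f 15 11 19
f 17 15 16
f 18 17 10
f 22 21 25
f 22 25 23
f 23 25 26
f 23 26 24
f 25 21 27
f 25 27 26
f 26 27 28
f 26 28 24
f 27 21 29
f 27 29 28
f 28 29 30
f 28 30 24
f 29 21 31
f 29 31 30
f 30 31 32
f 30 32 24
f 31 21 33
f 31 33 32
f 32 33 34
f 32 34 24
f 33 21 35
f 33 35 34
f 34 35 36
f 34 36 24
f 35 21 37
f 35 37 36
f 36 37 38
f 36 38 24
f 37 21 39
f 37 39 38
f 38 39 40
f 38 40 24
f 39 21 41
f 39 41 40
f 40 41 42
f 40 42 24
f 41 21 22
f 41 22 42
f 42 22 23
f 42 23 24



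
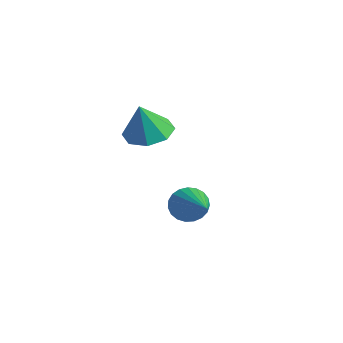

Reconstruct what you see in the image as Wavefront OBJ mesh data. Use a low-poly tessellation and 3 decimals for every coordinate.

v 2.251 -0.918 -1.217
v 3.029 -0.786 -1.252
v 2.369 -1.302 -0.043
v 2.72 -0.302 -1.062
v 2.137 -0.179 -0.963
v 1.62 -0.488 -1.012
v 1.473 -1.05 -1.181
v 1.781 -1.534 -1.371
v 2.365 -1.658 -1.47
v 2.881 -1.348 -1.421
v 2.856 0.082 -4.298
v 3.165 0.343 -4.794
v 4.604 -0.442 -3.482
v 3.148 0.548 -4.625
v 3.08 0.673 -4.4
v 2.973 0.695 -4.158
v 2.846 0.612 -3.939
v 2.721 0.436 -3.783
v 2.619 0.2 -3.716
v 2.558 -0.057 -3.749
v 2.548 -0.29 -3.878
v 2.591 -0.458 -4.079
v 2.681 -0.533 -4.318
v 2.8 -0.502 -4.554
v 2.929 -0.37 -4.746
v 3.045 -0.16 -4.86
v 3.129 0.092 -4.877
f 2 1 4
f 2 4 3
f 4 1 5
f 4 5 3
f 5 1 6
f 5 6 3
f 6 1 7
f 6 7 3
f 7 1 8
f 7 8 3
f 8 1 9
f 8 9 3
f 9 1 10
f 9 10 3
f 10 1 2
f 10 2 3
f 12 11 14
f 12 14 13
f 14 11 15
f 14 15 13
f 15 11 16
f 15 16 13
f 16 11 17
f 16 17 13
f 17 11 18
f 17 18 13
f 18 11 19
f 18 19 13
f 19 11 20
f 19 20 13
f 20 11 21
f 20 21 13
f 21 11 22
f 21 22 13
f 22 11 23
f 22 23 13
f 23 11 24
f 23 24 13
f 24 11 25
f 24 25 13
f 25 11 26
f 25 26 13
f 26 11 27
f 26 27 13
f 27 11 12
f 27 12 13



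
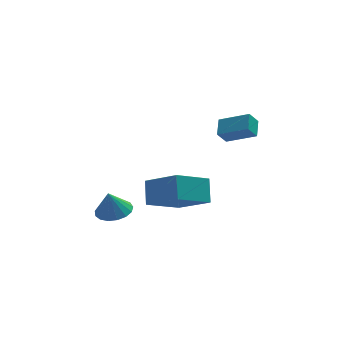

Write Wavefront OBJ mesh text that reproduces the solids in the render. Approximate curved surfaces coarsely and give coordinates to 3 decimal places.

v 2.236 -1.989 1.817
v 3.477 -2.656 2.463
v 2.453 -1.162 2.254
v 3.694 -1.829 2.9
v 2.686 -1.771 1.18
v 3.927 -2.438 1.826
v 2.903 -0.944 1.617
v 4.144 -1.611 2.263
v -2.436 -2.449 -2.356
v -1.586 -2.511 -2.183
v -2.684 -2.531 -1.164
v -1.66 -2.102 -2.17
v -1.912 -1.772 -2.2
v -2.285 -1.597 -2.266
v -2.692 -1.617 -2.352
v -3.04 -1.828 -2.439
v -3.25 -2.181 -2.507
v -3.273 -2.596 -2.54
v -3.105 -2.977 -2.532
v -2.783 -3.236 -2.482
v -2.382 -3.316 -2.404
v -1.993 -3.197 -2.315
v -1.706 -2.906 -2.235
v -0.949 -2.051 -2.412
v 0.268 -3.305 -1.34
v -0.851 -1.135 -1.452
v 0.366 -2.389 -0.381
v 0.654 -1.271 -3.319
v 1.871 -2.525 -2.248
v 0.752 -0.355 -2.36
v 1.969 -1.609 -1.288
f 2 4 1
f 5 2 1
f 1 4 3
f 3 5 1
f 2 8 4
f 6 2 5
f 6 8 2
f 4 8 3
f 7 5 3
f 3 8 7
f 7 6 5
f 8 6 7
f 10 9 12
f 10 12 11
f 12 9 13
f 12 13 11
f 13 9 14
f 13 14 11
f 14 9 15
f 14 15 11
f 15 9 16
f 15 16 11
f 16 9 17
f 16 17 11
f 17 9 18
f 17 18 11
f 18 9 19
f 18 19 11
f 19 9 20
f 19 20 11
f 20 9 21
f 20 21 11
f 21 9 22
f 21 22 11
f 22 9 23
f 22 23 11
f 23 9 10
f 23 10 11
f 25 27 24
f 28 25 24
f 24 27 26
f 26 28 24
f 25 31 27
f 29 25 28
f 29 31 25
f 27 31 26
f 30 28 26
f 26 31 30
f 30 29 28
f 31 29 30



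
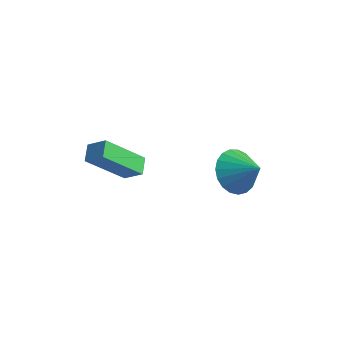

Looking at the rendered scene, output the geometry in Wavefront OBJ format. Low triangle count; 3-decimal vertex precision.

v 3.243 1.068 1.699
v 3.831 1.32 0.917
v 4.317 1.052 2.501
v 3.723 1.696 1.07
v 3.532 1.964 1.331
v 3.291 2.076 1.656
v 3.041 2.014 1.989
v 2.827 1.789 2.271
v 2.685 1.439 2.454
v 2.639 1.025 2.507
v 2.698 0.618 2.42
v 2.851 0.289 2.208
v 3.072 0.095 1.909
v 3.322 0.069 1.573
v 3.559 0.216 1.259
v 3.742 0.51 1.021
v 3.838 0.901 0.9
v -1.565 -1.847 1.919
v -0.81 -1.708 2.461
v -1.922 -1.214 2.253
v -1.168 -1.075 2.796
v -0.712 -0.565 0.404
v 0.042 -0.426 0.947
v -1.07 0.068 0.739
v -0.315 0.207 1.281
f 2 1 4
f 2 4 3
f 4 1 5
f 4 5 3
f 5 1 6
f 5 6 3
f 6 1 7
f 6 7 3
f 7 1 8
f 7 8 3
f 8 1 9
f 8 9 3
f 9 1 10
f 9 10 3
f 10 1 11
f 10 11 3
f 11 1 12
f 11 12 3
f 12 1 13
f 12 13 3
f 13 1 14
f 13 14 3
f 14 1 15
f 14 15 3
f 15 1 16
f 15 16 3
f 16 1 17
f 16 17 3
f 17 1 2
f 17 2 3
f 19 21 18
f 22 19 18
f 18 21 20
f 20 22 18
f 19 25 21
f 23 19 22
f 23 25 19
f 21 25 20
f 24 22 20
f 20 25 24
f 24 23 22
f 25 23 24



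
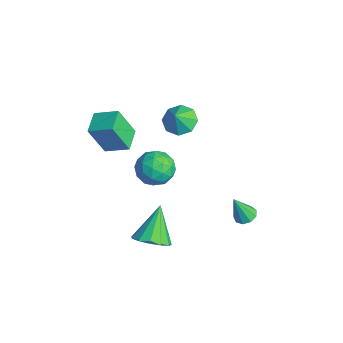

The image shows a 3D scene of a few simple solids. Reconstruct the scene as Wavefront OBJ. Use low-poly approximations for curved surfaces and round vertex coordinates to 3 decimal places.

v -1.362 0.792 3.414
v -0.645 0.426 2.908
v -0.898 0.328 4.406
v -0.5 1.095 3.153
v -0.86 1.587 3.55
v -1.513 1.613 3.868
v -2.078 1.158 3.919
v -2.224 0.489 3.674
v -1.864 -0.003 3.277
v -1.21 -0.029 2.959
v -3.069 -2.706 0.473
v -3.258 -3.546 2.344
v -4.188 -1.948 0.699
v -4.377 -2.788 2.571
v -2.243 -1.652 1.029
v -2.432 -2.492 2.901
v -3.362 -0.894 1.256
v -3.551 -1.734 3.127
v -1.629 0.109 0.632
v -0.736 0.318 -0.037
v -1.804 -1.558 -0.123
v -0.911 -1.349 -0.792
v -0.764 -1.483 0.326
v -0.656 -0.453 0.792
v -1.884 -0.787 -0.952
v -1.776 0.243 -0.486
v -0.894 -0.236 -1.016
v -0.201 -0.666 -0.226
v -2.339 -0.574 0.066
v -1.646 -1.004 0.856
v -1.167 0.359 0.363
v -1.373 -1.599 -0.523
v -1.286 -1.679 0.134
v -0.761 -1.556 -0.26
v -1.12 -0.094 0.851
v -0.595 0.029 0.458
v -0.611 -1.029 0.672
v -1.945 -1.269 -0.618
v -1.42 -1.146 -1.011
v -1.779 0.316 0.1
v -1.254 0.439 -0.294
v -1.929 -0.211 -0.832
v -0.735 0.157 -0.605
v -0.837 -0.822 -1.049
v -1.41 -0.492 -1.143
v -1.346 0.113 -0.869
v -0.328 -0.096 -0.141
v -0.43 -1.075 -0.584
v -0.344 -1.154 0.073
v -0.281 -0.549 0.347
v -0.42 -0.421 -0.716
v -2.11 -0.165 0.424
v -2.212 -1.144 -0.019
v -2.259 -0.691 -0.507
v -2.196 -0.086 -0.233
v -1.703 -0.418 0.889
v -1.805 -1.397 0.445
v -1.194 -1.353 0.709
v -1.13 -0.748 0.983
v -2.12 -0.819 0.556
v 1.834 -2.071 -2.785
v 2.749 -1.903 -2.277
v 0.746 -1.129 -1.135
v 2.654 -1.42 -2.615
v 2.299 -1.144 -3.008
v 1.796 -1.162 -3.329
v 1.305 -1.468 -3.478
v 0.982 -1.966 -3.407
v 0.93 -2.497 -3.139
v 1.165 -2.893 -2.758
v 1.613 -3.027 -2.386
v 2.131 -2.858 -2.14
v 2.554 -2.439 -2.1
v 0.724 3.663 -4.008
v 1.381 3.692 -3.96
v 0.636 2.997 -2.392
v 1.199 4.077 -3.811
v 0.794 4.269 -3.754
v 0.356 4.177 -3.816
v 0.09 3.845 -3.967
v 0.121 3.428 -4.138
v 0.434 3.121 -4.247
v 0.882 3.068 -4.245
v 1.256 3.294 -4.132
f 2 1 4
f 2 4 3
f 4 1 5
f 4 5 3
f 5 1 6
f 5 6 3
f 6 1 7
f 6 7 3
f 7 1 8
f 7 8 3
f 8 1 9
f 8 9 3
f 9 1 10
f 9 10 3
f 10 1 2
f 10 2 3
f 12 14 11
f 15 12 11
f 11 14 13
f 13 15 11
f 12 18 14
f 16 12 15
f 16 18 12
f 14 18 13
f 17 15 13
f 13 18 17
f 17 16 15
f 18 16 17
f 19 56 35
f 56 30 59
f 35 59 24
f 56 59 35
f 19 35 31
f 35 24 36
f 31 36 20
f 35 36 31
f 19 31 40
f 31 20 41
f 40 41 26
f 31 41 40
f 19 40 52
f 40 26 55
f 52 55 29
f 40 55 52
f 19 52 56
f 52 29 60
f 56 60 30
f 52 60 56
f 20 36 47
f 36 24 50
f 47 50 28
f 36 50 47
f 24 59 37
f 59 30 58
f 37 58 23
f 59 58 37
f 30 60 57
f 60 29 53
f 57 53 21
f 60 53 57
f 29 55 54
f 55 26 42
f 54 42 25
f 55 42 54
f 26 41 46
f 41 20 43
f 46 43 27
f 41 43 46
f 22 48 34
f 48 28 49
f 34 49 23
f 48 49 34
f 22 34 32
f 34 23 33
f 32 33 21
f 34 33 32
f 22 32 39
f 32 21 38
f 39 38 25
f 32 38 39
f 22 39 44
f 39 25 45
f 44 45 27
f 39 45 44
f 22 44 48
f 44 27 51
f 48 51 28
f 44 51 48
f 23 49 37
f 49 28 50
f 37 50 24
f 49 50 37
f 21 33 57
f 33 23 58
f 57 58 30
f 33 58 57
f 25 38 54
f 38 21 53
f 54 53 29
f 38 53 54
f 27 45 46
f 45 25 42
f 46 42 26
f 45 42 46
f 28 51 47
f 51 27 43
f 47 43 20
f 51 43 47
f 62 61 64
f 62 64 63
f 64 61 65
f 64 65 63
f 65 61 66
f 65 66 63
f 66 61 67
f 66 67 63
f 67 61 68
f 67 68 63
f 68 61 69
f 68 69 63
f 69 61 70
f 69 70 63
f 70 61 71
f 70 71 63
f 71 61 72
f 71 72 63
f 72 61 73
f 72 73 63
f 73 61 62
f 73 62 63
f 75 74 77
f 75 77 76
f 77 74 78
f 77 78 76
f 78 74 79
f 78 79 76
f 79 74 80
f 79 80 76
f 80 74 81
f 80 81 76
f 81 74 82
f 81 82 76
f 82 74 83
f 82 83 76
f 83 74 84
f 83 84 76
f 84 74 75
f 84 75 76



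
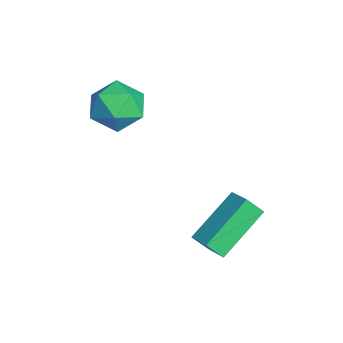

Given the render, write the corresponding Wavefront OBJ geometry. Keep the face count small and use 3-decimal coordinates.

v 0.529 -3.074 2.53
v 1.123 -3.642 1.945
v -0.723 -3.338 1.515
v -0.129 -3.906 0.93
v -0.395 -4.234 1.846
v 0.378 -4.07 2.474
v 0.022 -2.91 0.986
v 0.795 -2.746 1.614
v 0.81 -3.54 0.99
v 0.552 -4.358 1.522
v -0.152 -2.622 1.938
v -0.41 -3.44 2.47
v 3.545 -1.056 -2.604
v 3.505 -1.593 -1.972
v 2.504 0.321 -1.499
v 2.464 -0.215 -0.868
v 4.336 -0.725 -2.272
v 4.296 -1.261 -1.641
v 3.295 0.653 -1.168
v 3.255 0.116 -0.536
f 1 12 6
f 1 6 2
f 1 2 8
f 1 8 11
f 1 11 12
f 2 6 10
f 6 12 5
f 12 11 3
f 11 8 7
f 8 2 9
f 4 10 5
f 4 5 3
f 4 3 7
f 4 7 9
f 4 9 10
f 5 10 6
f 3 5 12
f 7 3 11
f 9 7 8
f 10 9 2
f 14 16 13
f 17 14 13
f 13 16 15
f 15 17 13
f 14 20 16
f 18 14 17
f 18 20 14
f 16 20 15
f 19 17 15
f 15 20 19
f 19 18 17
f 20 18 19



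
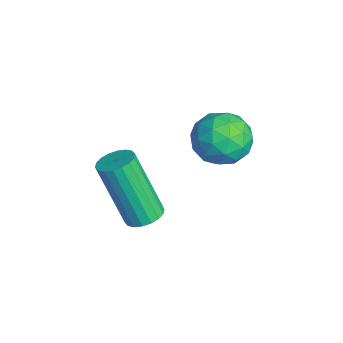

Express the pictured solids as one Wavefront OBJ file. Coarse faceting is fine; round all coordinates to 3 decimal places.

v 1.21 3.871 -2.759
v 1.525 3.506 -1.981
v 0.595 2.574 -3.119
v 0.91 2.209 -2.341
v 0.247 2.838 -2.315
v 0.627 3.64 -2.093
v 1.493 2.44 -3.007
v 1.873 3.242 -2.785
v 1.7 2.622 -2.135
v 0.929 2.868 -1.707
v 1.191 3.212 -3.393
v 0.42 3.458 -2.965
v 1.421 3.803 -2.338
v 0.699 2.277 -2.762
v 0.309 2.647 -2.746
v 0.494 2.433 -2.289
v 0.893 3.881 -2.404
v 1.078 3.667 -1.947
v 0.327 3.274 -2.143
v 1.042 2.413 -3.153
v 1.227 2.199 -2.696
v 1.626 3.647 -2.811
v 1.811 3.433 -2.354
v 1.793 2.806 -2.957
v 1.709 3.068 -1.972
v 1.348 2.306 -2.183
v 1.691 2.441 -2.575
v 1.914 2.913 -2.444
v 1.256 3.213 -1.72
v 0.895 2.45 -1.932
v 0.505 2.82 -1.917
v 0.729 3.292 -1.786
v 1.359 2.693 -1.81
v 1.225 3.63 -3.168
v 0.864 2.867 -3.38
v 1.391 2.788 -3.314
v 1.615 3.26 -3.183
v 0.772 3.774 -2.917
v 0.411 3.012 -3.128
v 0.206 3.167 -2.656
v 0.429 3.639 -2.525
v 0.761 3.387 -3.29
v 2.518 0.592 -4.027
v 2.94 0.884 -3.804
v 2.345 0.241 -1.83
v 1.922 -0.052 -2.053
v 2.753 1.049 -3.807
v 2.158 0.406 -1.833
v 2.52 1.124 -3.853
v 1.925 0.481 -1.879
v 2.286 1.093 -3.934
v 1.691 0.45 -1.959
v 2.098 0.963 -4.033
v 1.503 0.319 -2.058
v 1.993 0.759 -4.131
v 1.398 0.116 -2.156
v 1.992 0.522 -4.208
v 1.397 -0.121 -2.234
v 2.095 0.299 -4.25
v 1.5 -0.344 -2.276
v 2.282 0.134 -4.247
v 1.687 -0.509 -2.273
v 2.515 0.059 -4.201
v 1.92 -0.584 -2.227
v 2.749 0.09 -4.121
v 2.154 -0.553 -2.146
v 2.937 0.221 -4.022
v 2.342 -0.423 -2.047
v 3.042 0.424 -3.924
v 2.447 -0.219 -1.949
v 3.043 0.661 -3.846
v 2.448 0.018 -1.872
f 1 38 17
f 38 12 41
f 17 41 6
f 38 41 17
f 1 17 13
f 17 6 18
f 13 18 2
f 17 18 13
f 1 13 22
f 13 2 23
f 22 23 8
f 13 23 22
f 1 22 34
f 22 8 37
f 34 37 11
f 22 37 34
f 1 34 38
f 34 11 42
f 38 42 12
f 34 42 38
f 2 18 29
f 18 6 32
f 29 32 10
f 18 32 29
f 6 41 19
f 41 12 40
f 19 40 5
f 41 40 19
f 12 42 39
f 42 11 35
f 39 35 3
f 42 35 39
f 11 37 36
f 37 8 24
f 36 24 7
f 37 24 36
f 8 23 28
f 23 2 25
f 28 25 9
f 23 25 28
f 4 30 16
f 30 10 31
f 16 31 5
f 30 31 16
f 4 16 14
f 16 5 15
f 14 15 3
f 16 15 14
f 4 14 21
f 14 3 20
f 21 20 7
f 14 20 21
f 4 21 26
f 21 7 27
f 26 27 9
f 21 27 26
f 4 26 30
f 26 9 33
f 30 33 10
f 26 33 30
f 5 31 19
f 31 10 32
f 19 32 6
f 31 32 19
f 3 15 39
f 15 5 40
f 39 40 12
f 15 40 39
f 7 20 36
f 20 3 35
f 36 35 11
f 20 35 36
f 9 27 28
f 27 7 24
f 28 24 8
f 27 24 28
f 10 33 29
f 33 9 25
f 29 25 2
f 33 25 29
f 44 43 47
f 44 47 45
f 45 47 48
f 45 48 46
f 47 43 49
f 47 49 48
f 48 49 50
f 48 50 46
f 49 43 51
f 49 51 50
f 50 51 52
f 50 52 46
f 51 43 53
f 51 53 52
f 52 53 54
f 52 54 46
f 53 43 55
f 53 55 54
f 54 55 56
f 54 56 46
f 55 43 57
f 55 57 56
f 56 57 58
f 56 58 46
f 57 43 59
f 57 59 58
f 58 59 60
f 58 60 46
f 59 43 61
f 59 61 60
f 60 61 62
f 60 62 46
f 61 43 63
f 61 63 62
f 62 63 64
f 62 64 46
f 63 43 65
f 63 65 64
f 64 65 66
f 64 66 46
f 65 43 67
f 65 67 66
f 66 67 68
f 66 68 46
f 67 43 69
f 67 69 68
f 68 69 70
f 68 70 46
f 69 43 71
f 69 71 70
f 70 71 72
f 70 72 46
f 71 43 44
f 71 44 72
f 72 44 45
f 72 45 46



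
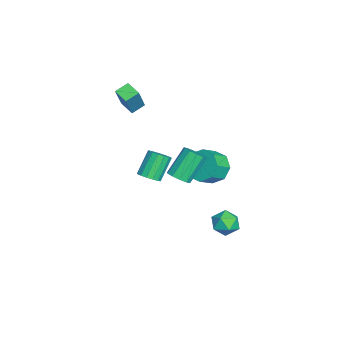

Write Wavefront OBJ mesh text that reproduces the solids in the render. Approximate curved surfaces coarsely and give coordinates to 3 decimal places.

v 2.416 -0.892 1.159
v 2.962 -0.95 1.542
v 2.13 -0.427 2.805
v 1.584 -0.368 2.421
v 2.975 -0.627 1.417
v 2.143 -0.104 2.68
v 2.838 -0.375 1.222
v 2.006 0.148 2.485
v 2.588 -0.261 1.01
v 1.756 0.262 2.273
v 2.292 -0.316 0.838
v 1.46 0.207 2.101
v 2.029 -0.526 0.752
v 1.197 -0.002 2.015
v 1.87 -0.833 0.775
v 1.038 -0.31 2.038
v 1.857 -1.156 0.9
v 1.025 -0.633 2.163
v 1.994 -1.408 1.095
v 1.162 -0.885 2.358
v 2.244 -1.522 1.307
v 1.412 -0.999 2.57
v 2.54 -1.467 1.479
v 1.708 -0.944 2.742
v 2.803 -1.258 1.565
v 1.971 -0.734 2.828
v -3.295 -2.288 2.22
v -3.954 -2.936 2.545
v -3.764 -1.62 2.6
v -4.423 -2.269 2.926
v -2.237 -2.511 3.914
v -2.896 -3.16 4.24
v -2.706 -1.844 4.295
v -3.365 -2.492 4.62
v -1.925 2.321 -1.065
v -1.233 2.282 -1.894
v -0.443 1.621 -1.203
v -1.135 1.659 -0.375
v -1.108 2.939 -1.407
v -0.318 2.277 -0.717
v -1.461 3.233 -0.721
v -0.672 2.572 -0.03
v -2.086 2.994 -0.236
v -1.297 2.332 0.454
v -2.617 2.359 -0.237
v -1.827 1.698 0.454
v -2.742 1.703 -0.723
v -1.952 1.041 -0.033
v -2.388 1.408 -1.41
v -1.599 0.747 -0.719
v -1.763 1.648 -1.894
v -0.974 0.986 -1.204
v 0.101 3.712 -3.59
v 0.88 3.87 -3.999
v 0.48 2.33 -3.401
v 1.259 2.488 -3.81
v 1.097 2.841 -3.006
v 0.862 3.696 -3.122
v 0.498 2.504 -4.278
v 0.263 3.359 -4.394
v 1.125 3.123 -4.424
v 1.495 3.332 -3.638
v -0.135 2.868 -3.762
v 0.235 3.077 -2.976
v 3.332 0.731 1.899
v 3.86 1.171 1.96
v 3.015 1.989 3.362
v 2.488 1.549 3.301
v 3.577 1.342 1.69
v 2.733 2.159 3.093
v 3.201 1.279 1.5
v 2.356 2.097 2.903
v 2.875 1.007 1.462
v 2.03 1.825 2.865
v 2.723 0.629 1.591
v 1.878 1.447 2.993
v 2.805 0.291 1.838
v 1.96 1.109 3.24
v 3.087 0.121 2.107
v 2.243 0.938 3.51
v 3.464 0.183 2.297
v 2.619 1.001 3.7
v 3.79 0.455 2.335
v 2.945 1.273 3.738
v 3.942 0.833 2.207
v 3.097 1.651 3.609
f 2 1 5
f 2 5 3
f 3 5 6
f 3 6 4
f 5 1 7
f 5 7 6
f 6 7 8
f 6 8 4
f 7 1 9
f 7 9 8
f 8 9 10
f 8 10 4
f 9 1 11
f 9 11 10
f 10 11 12
f 10 12 4
f 11 1 13
f 11 13 12
f 12 13 14
f 12 14 4
f 13 1 15
f 13 15 14
f 14 15 16
f 14 16 4
f 15 1 17
f 15 17 16
f 16 17 18
f 16 18 4
f 17 1 19
f 17 19 18
f 18 19 20
f 18 20 4
f 19 1 21
f 19 21 20
f 20 21 22
f 20 22 4
f 21 1 23
f 21 23 22
f 22 23 24
f 22 24 4
f 23 1 25
f 23 25 24
f 24 25 26
f 24 26 4
f 25 1 2
f 25 2 26
f 26 2 3
f 26 3 4
f 28 30 27
f 31 28 27
f 27 30 29
f 29 31 27
f 28 34 30
f 32 28 31
f 32 34 28
f 30 34 29
f 33 31 29
f 29 34 33
f 33 32 31
f 34 32 33
f 36 35 39
f 36 39 37
f 37 39 40
f 37 40 38
f 39 35 41
f 39 41 40
f 40 41 42
f 40 42 38
f 41 35 43
f 41 43 42
f 42 43 44
f 42 44 38
f 43 35 45
f 43 45 44
f 44 45 46
f 44 46 38
f 45 35 47
f 45 47 46
f 46 47 48
f 46 48 38
f 47 35 49
f 47 49 48
f 48 49 50
f 48 50 38
f 49 35 51
f 49 51 50
f 50 51 52
f 50 52 38
f 51 35 36
f 51 36 52
f 52 36 37
f 52 37 38
f 53 64 58
f 53 58 54
f 53 54 60
f 53 60 63
f 53 63 64
f 54 58 62
f 58 64 57
f 64 63 55
f 63 60 59
f 60 54 61
f 56 62 57
f 56 57 55
f 56 55 59
f 56 59 61
f 56 61 62
f 57 62 58
f 55 57 64
f 59 55 63
f 61 59 60
f 62 61 54
f 66 65 69
f 66 69 67
f 67 69 70
f 67 70 68
f 69 65 71
f 69 71 70
f 70 71 72
f 70 72 68
f 71 65 73
f 71 73 72
f 72 73 74
f 72 74 68
f 73 65 75
f 73 75 74
f 74 75 76
f 74 76 68
f 75 65 77
f 75 77 76
f 76 77 78
f 76 78 68
f 77 65 79
f 77 79 78
f 78 79 80
f 78 80 68
f 79 65 81
f 79 81 80
f 80 81 82
f 80 82 68
f 81 65 83
f 81 83 82
f 82 83 84
f 82 84 68
f 83 65 85
f 83 85 84
f 84 85 86
f 84 86 68
f 85 65 66
f 85 66 86
f 86 66 67
f 86 67 68

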